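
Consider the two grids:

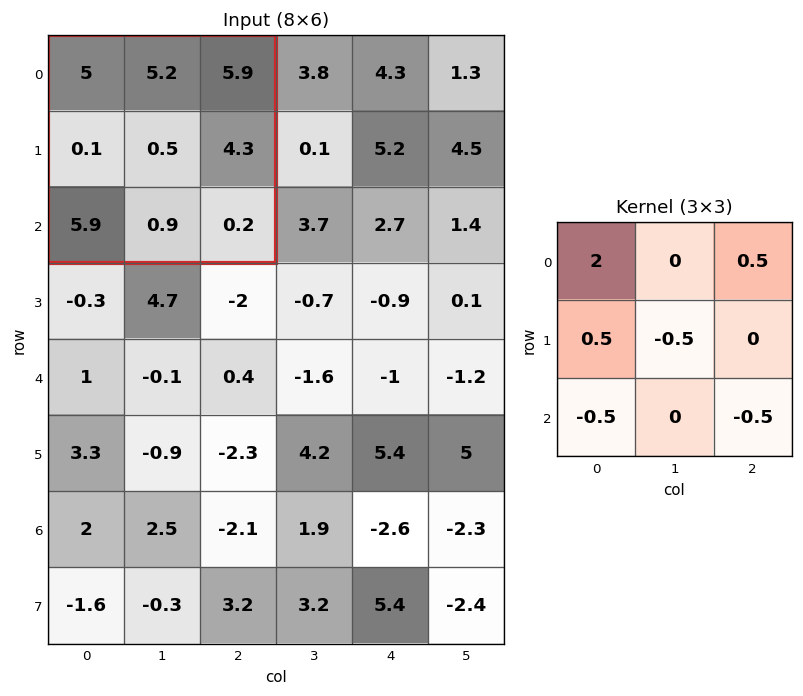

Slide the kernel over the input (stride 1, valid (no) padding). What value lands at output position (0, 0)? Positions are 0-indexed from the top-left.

9.7

The receptive field on the input at this output position is [5 5.2 5.9 / 0.1 0.5 4.3 / 5.9 0.9 0.2]. Elementwise product with the kernel and sum: 5·2 + 5.9·0.5 + 0.1·0.5 + 0.5·-0.5 + 5.9·-0.5 + 0.2·-0.5.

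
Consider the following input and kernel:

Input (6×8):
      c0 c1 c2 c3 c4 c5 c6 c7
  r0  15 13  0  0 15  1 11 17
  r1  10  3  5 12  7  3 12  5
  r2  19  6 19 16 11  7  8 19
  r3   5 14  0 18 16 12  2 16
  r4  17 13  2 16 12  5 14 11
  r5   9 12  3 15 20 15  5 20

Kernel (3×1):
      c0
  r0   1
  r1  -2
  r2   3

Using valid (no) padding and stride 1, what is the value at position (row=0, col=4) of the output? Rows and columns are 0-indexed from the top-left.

34

The receptive field on the input at this output position is [15 / 7 / 11]. Elementwise product with the kernel and sum: 15·1 + 7·-2 + 11·3.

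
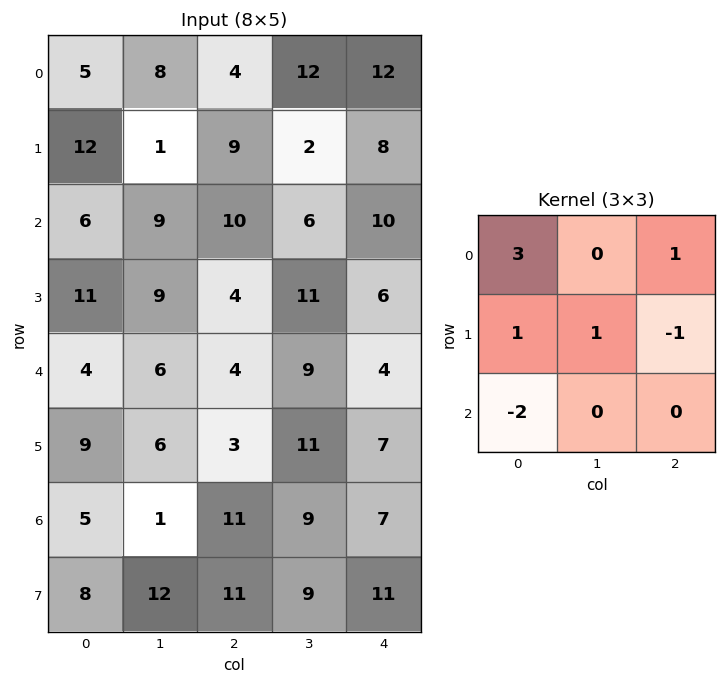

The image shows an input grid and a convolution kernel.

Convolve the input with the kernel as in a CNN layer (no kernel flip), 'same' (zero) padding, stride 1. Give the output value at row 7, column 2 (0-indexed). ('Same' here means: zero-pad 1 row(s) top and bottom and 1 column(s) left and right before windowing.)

26

The receptive field on the zero-padded input at this output position is [1 11 9 / 12 11 9 / 0 0 0]. Elementwise product with the kernel and sum: 1·3 + 9·1 + 12·1 + 11·1 + 9·-1 + 0·-2.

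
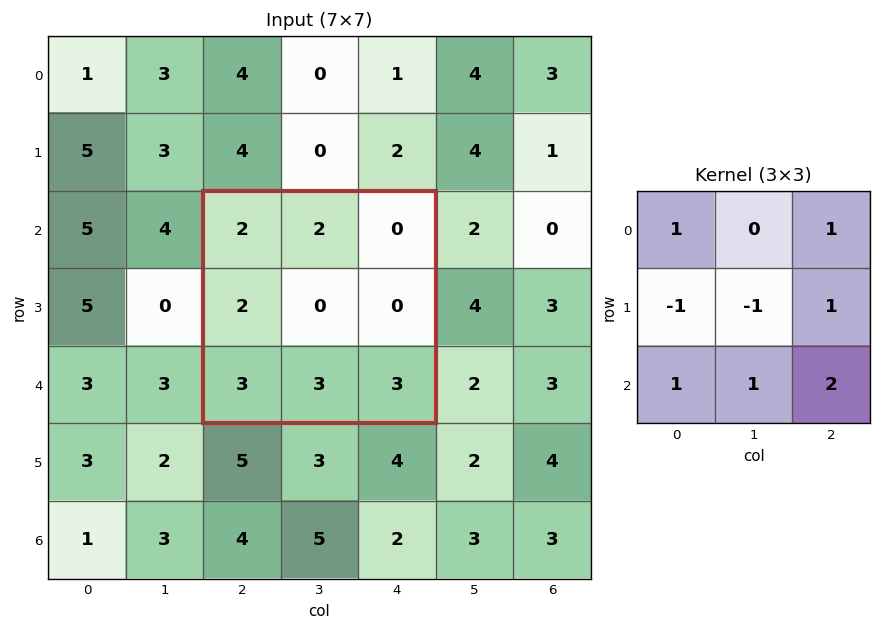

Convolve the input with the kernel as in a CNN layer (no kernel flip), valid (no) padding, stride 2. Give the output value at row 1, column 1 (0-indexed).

The receptive field on the input at this output position is [2 2 0 / 2 0 0 / 3 3 3]. Elementwise product with the kernel and sum: 2·1 + 0·1 + 2·-1 + 0·-1 + 0·1 + 3·1 + 3·1 + 3·2.

12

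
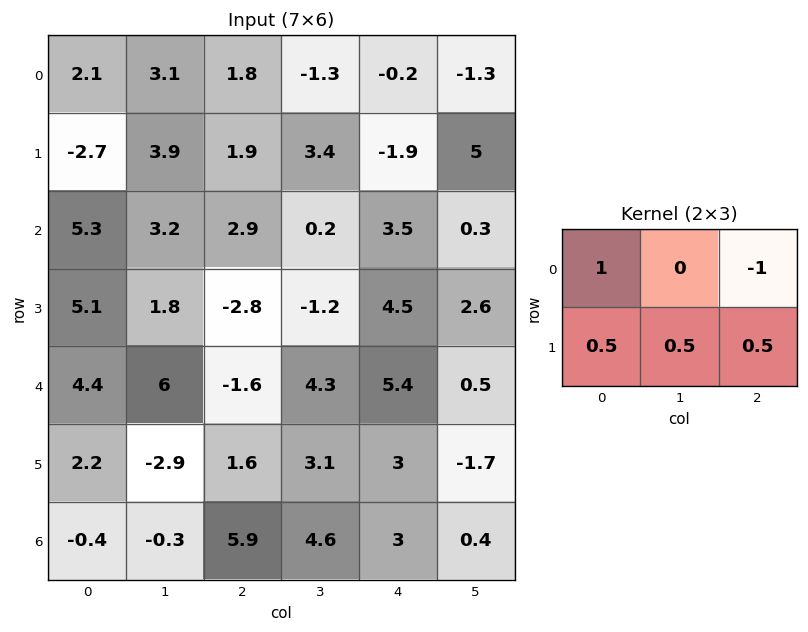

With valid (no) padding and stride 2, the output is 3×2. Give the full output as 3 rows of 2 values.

Output[0,0]: The receptive field on the input at this output position is [2.1 3.1 1.8 / -2.7 3.9 1.9]. Elementwise product with the kernel and sum: 2.1·1 + 1.8·-1 + -2.7·0.5 + 3.9·0.5 + 1.9·0.5.

1.85 3.7
4.45 -0.35
6.45 -3.15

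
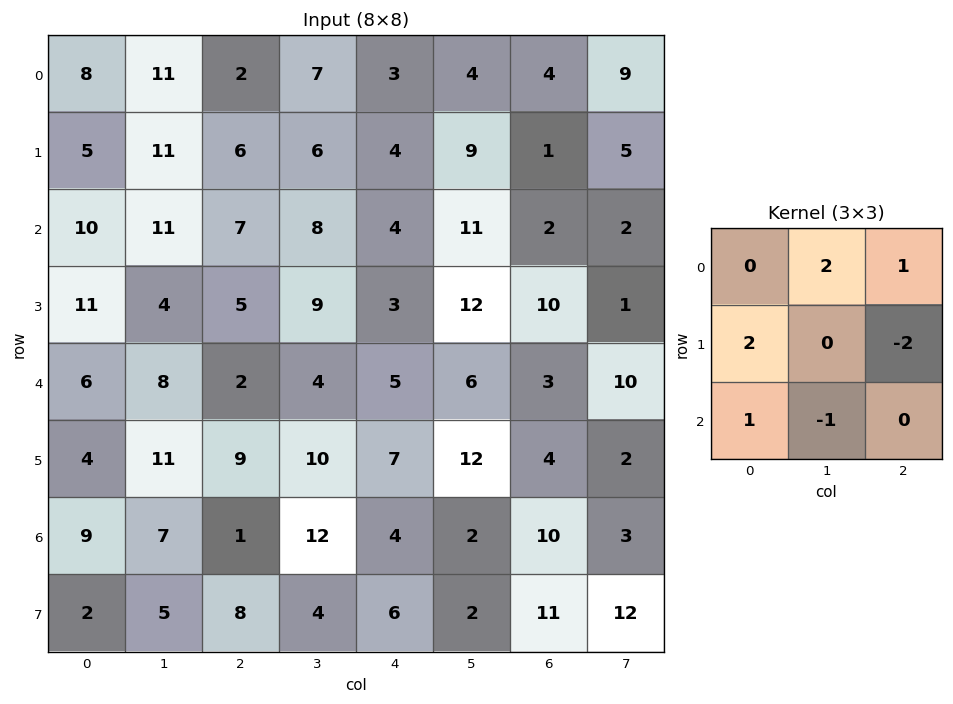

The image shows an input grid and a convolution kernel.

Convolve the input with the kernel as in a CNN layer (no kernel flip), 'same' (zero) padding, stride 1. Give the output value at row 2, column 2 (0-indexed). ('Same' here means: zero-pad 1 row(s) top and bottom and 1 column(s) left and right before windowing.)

The receptive field on the zero-padded input at this output position is [11 6 6 / 11 7 8 / 4 5 9]. Elementwise product with the kernel and sum: 6·2 + 6·1 + 11·2 + 8·-2 + 4·1 + 5·-1.

23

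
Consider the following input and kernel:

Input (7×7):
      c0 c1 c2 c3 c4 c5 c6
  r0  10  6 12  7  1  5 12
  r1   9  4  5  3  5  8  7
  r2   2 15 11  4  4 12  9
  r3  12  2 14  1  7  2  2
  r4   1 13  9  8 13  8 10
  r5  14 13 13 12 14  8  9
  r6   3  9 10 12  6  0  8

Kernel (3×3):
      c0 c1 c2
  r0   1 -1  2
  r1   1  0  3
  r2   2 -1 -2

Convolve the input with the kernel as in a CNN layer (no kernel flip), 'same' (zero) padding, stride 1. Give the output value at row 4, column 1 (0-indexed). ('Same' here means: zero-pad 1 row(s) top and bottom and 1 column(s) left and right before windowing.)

The receptive field on the zero-padded input at this output position is [12 2 14 / 1 13 9 / 14 13 13]. Elementwise product with the kernel and sum: 12·1 + 2·-1 + 14·2 + 1·1 + 9·3 + 14·2 + 13·-1 + 13·-2.

55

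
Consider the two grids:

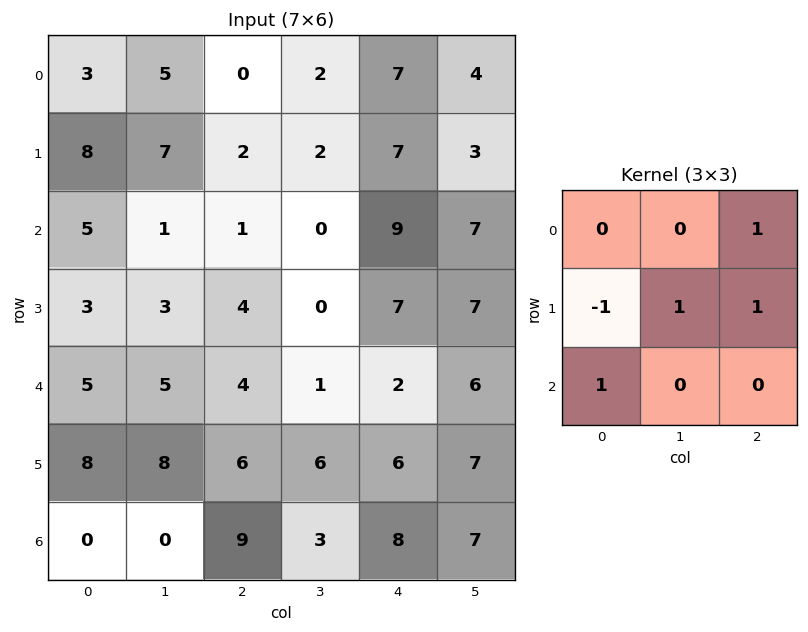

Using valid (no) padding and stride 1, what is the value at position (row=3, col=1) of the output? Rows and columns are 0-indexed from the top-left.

The receptive field on the input at this output position is [3 4 0 / 5 4 1 / 8 6 6]. Elementwise product with the kernel and sum: 0·1 + 5·-1 + 4·1 + 1·1 + 8·1.

8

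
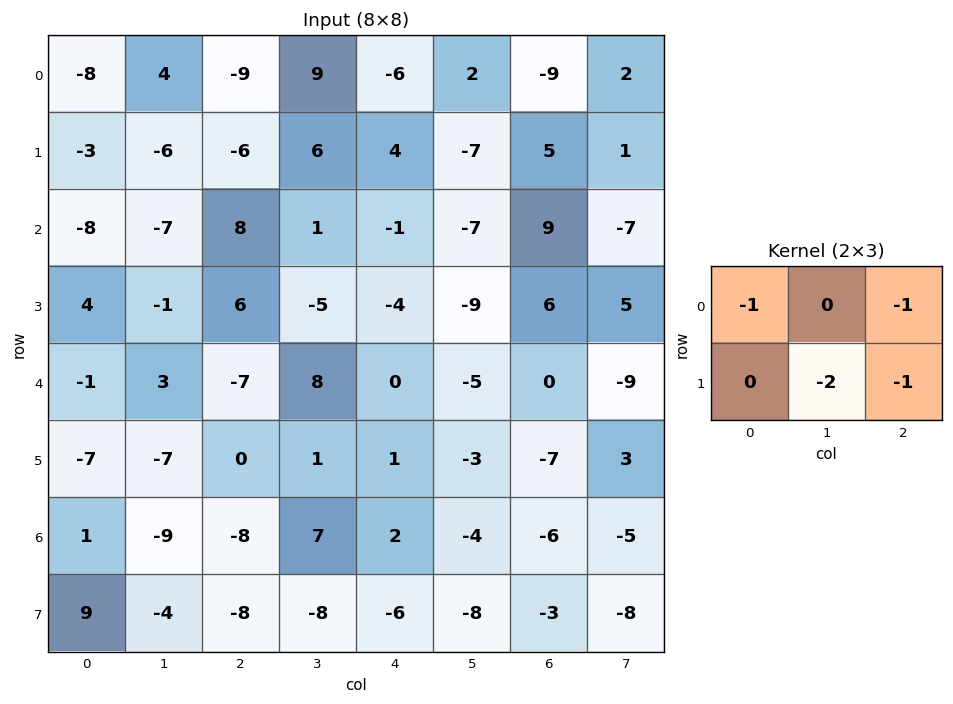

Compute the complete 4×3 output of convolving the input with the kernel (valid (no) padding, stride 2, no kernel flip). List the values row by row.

Output[0,0]: The receptive field on the input at this output position is [-8 4 -9 / -3 -6 -6]. Elementwise product with the kernel and sum: -8·-1 + -9·-1 + -6·-2 + -6·-1.
Output[0,1]: The receptive field on the input at this output position is [-9 9 -6 / -6 6 4]. Elementwise product with the kernel and sum: -9·-1 + -6·-1 + 6·-2 + 4·-1.

35 -1 24
-4 7 4
22 4 13
23 28 23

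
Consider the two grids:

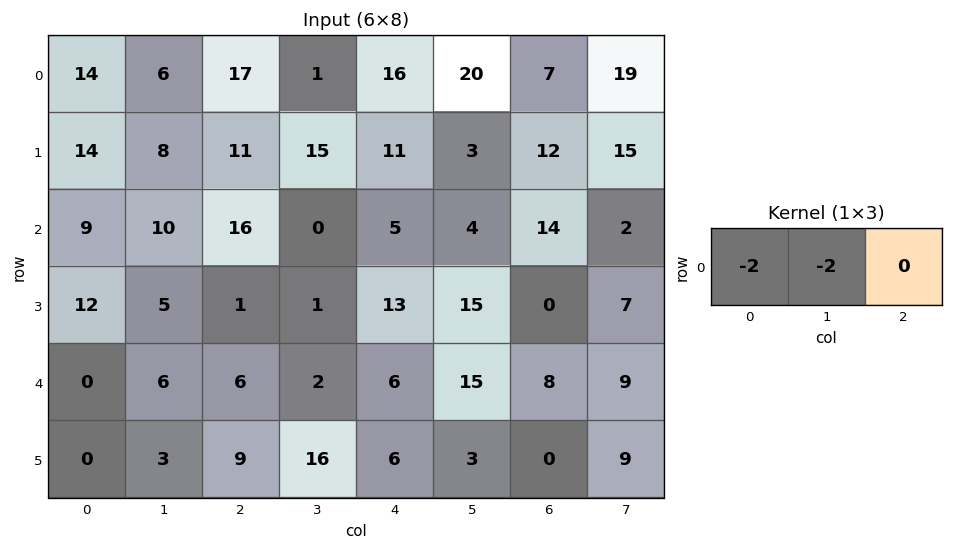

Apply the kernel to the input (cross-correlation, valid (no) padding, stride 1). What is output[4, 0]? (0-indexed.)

The receptive field on the input at this output position is [0 6 6]. Elementwise product with the kernel and sum: 0·-2 + 6·-2.

-12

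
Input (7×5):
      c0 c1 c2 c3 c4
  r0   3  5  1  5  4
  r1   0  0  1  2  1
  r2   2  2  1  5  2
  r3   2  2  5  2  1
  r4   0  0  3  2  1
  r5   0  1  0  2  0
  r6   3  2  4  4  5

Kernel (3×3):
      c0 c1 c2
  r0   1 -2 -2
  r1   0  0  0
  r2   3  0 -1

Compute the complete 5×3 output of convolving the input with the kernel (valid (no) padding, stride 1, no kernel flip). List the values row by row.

Output[0,0]: The receptive field on the input at this output position is [3 5 1 / 0 0 1 / 2 2 1]. Elementwise product with the kernel and sum: 3·1 + 5·-2 + 1·-2 + 2·3 + 1·-1.
Output[0,1]: The receptive field on the input at this output position is [5 1 5 / 0 1 2 / 2 1 5]. Elementwise product with the kernel and sum: 5·1 + 1·-2 + 5·-2 + 2·3 + 5·-1.

-4 -6 -16
-1 -2 9
-7 -12 -5
-12 -11 -1
-1 -8 4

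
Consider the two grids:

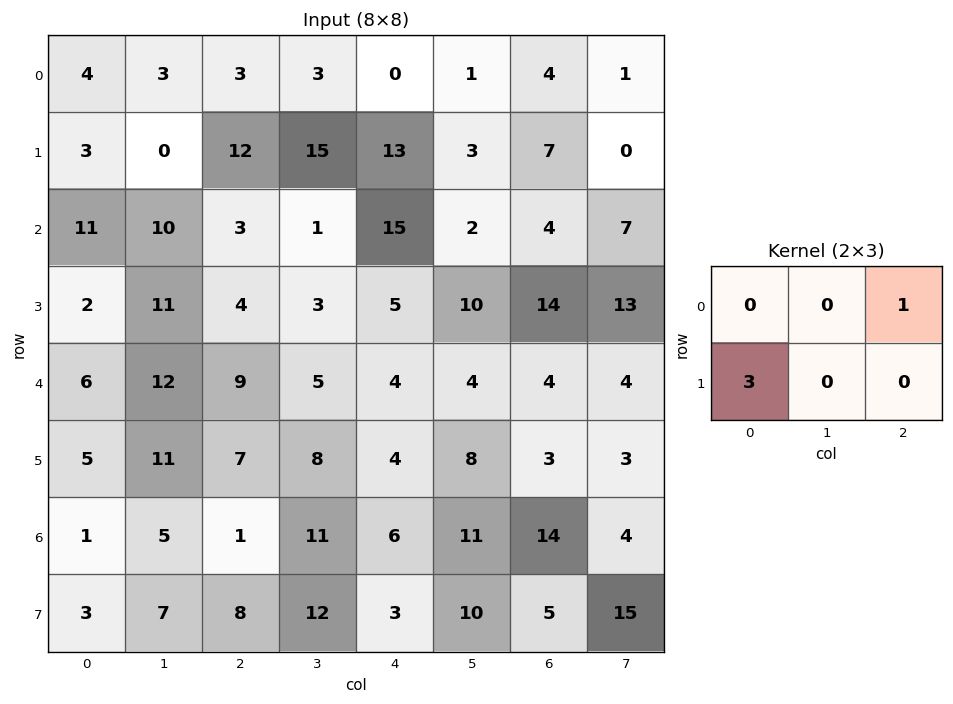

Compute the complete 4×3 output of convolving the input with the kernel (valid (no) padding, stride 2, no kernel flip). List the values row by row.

Output[0,0]: The receptive field on the input at this output position is [4 3 3 / 3 0 12]. Elementwise product with the kernel and sum: 3·1 + 3·3.
Output[0,1]: The receptive field on the input at this output position is [3 3 0 / 12 15 13]. Elementwise product with the kernel and sum: 0·1 + 12·3.

12 36 43
9 27 19
24 25 16
10 30 23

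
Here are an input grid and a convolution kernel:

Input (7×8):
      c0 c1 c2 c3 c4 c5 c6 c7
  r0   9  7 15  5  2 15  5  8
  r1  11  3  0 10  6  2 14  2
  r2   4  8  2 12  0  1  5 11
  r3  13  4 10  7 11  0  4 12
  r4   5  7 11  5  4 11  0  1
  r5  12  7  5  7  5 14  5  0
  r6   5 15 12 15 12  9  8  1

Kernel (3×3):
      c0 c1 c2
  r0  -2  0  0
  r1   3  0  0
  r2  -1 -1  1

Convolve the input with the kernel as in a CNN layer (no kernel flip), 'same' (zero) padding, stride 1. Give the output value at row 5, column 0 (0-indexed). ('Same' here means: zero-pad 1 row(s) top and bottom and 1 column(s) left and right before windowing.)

The receptive field on the zero-padded input at this output position is [0 5 7 / 0 12 7 / 0 5 15]. Elementwise product with the kernel and sum: 0·-2 + 0·3 + 0·-1 + 5·-1 + 15·1.

10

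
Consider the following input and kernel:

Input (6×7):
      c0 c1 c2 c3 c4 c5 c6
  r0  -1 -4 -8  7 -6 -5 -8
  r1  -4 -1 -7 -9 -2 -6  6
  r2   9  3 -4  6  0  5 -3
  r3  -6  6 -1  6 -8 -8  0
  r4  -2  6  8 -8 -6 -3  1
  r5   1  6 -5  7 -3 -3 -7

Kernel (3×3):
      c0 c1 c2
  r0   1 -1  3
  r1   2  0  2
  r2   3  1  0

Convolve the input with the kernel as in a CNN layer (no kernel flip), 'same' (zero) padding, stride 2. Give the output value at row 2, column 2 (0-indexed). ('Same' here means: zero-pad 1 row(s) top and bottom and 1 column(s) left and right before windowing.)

The receptive field on the zero-padded input at this output position is [6 -8 -8 / -8 -6 -3 / 7 -3 -3]. Elementwise product with the kernel and sum: 6·1 + -8·-1 + -8·3 + -8·2 + -3·2 + 7·3 + -3·1.

-14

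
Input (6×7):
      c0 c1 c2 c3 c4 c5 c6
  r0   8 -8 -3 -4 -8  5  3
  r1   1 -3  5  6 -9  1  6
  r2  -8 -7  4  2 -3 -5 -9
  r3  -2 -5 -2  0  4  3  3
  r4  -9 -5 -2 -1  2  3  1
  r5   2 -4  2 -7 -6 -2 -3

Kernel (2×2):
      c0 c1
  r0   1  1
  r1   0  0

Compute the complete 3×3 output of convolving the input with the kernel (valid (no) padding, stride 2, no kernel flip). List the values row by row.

Output[0,0]: The receptive field on the input at this output position is [8 -8 / 1 -3]. Elementwise product with the kernel and sum: 8·1 + -8·1.
Output[0,1]: The receptive field on the input at this output position is [-3 -4 / 5 6]. Elementwise product with the kernel and sum: -3·1 + -4·1.

0 -7 -3
-15 6 -8
-14 -3 5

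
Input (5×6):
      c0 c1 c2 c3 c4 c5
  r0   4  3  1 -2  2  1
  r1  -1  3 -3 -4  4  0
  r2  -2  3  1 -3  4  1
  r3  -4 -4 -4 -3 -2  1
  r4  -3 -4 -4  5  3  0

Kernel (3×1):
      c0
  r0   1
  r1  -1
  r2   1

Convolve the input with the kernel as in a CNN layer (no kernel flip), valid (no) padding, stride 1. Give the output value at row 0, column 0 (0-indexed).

The receptive field on the input at this output position is [4 / -1 / -2]. Elementwise product with the kernel and sum: 4·1 + -1·-1 + -2·1.

3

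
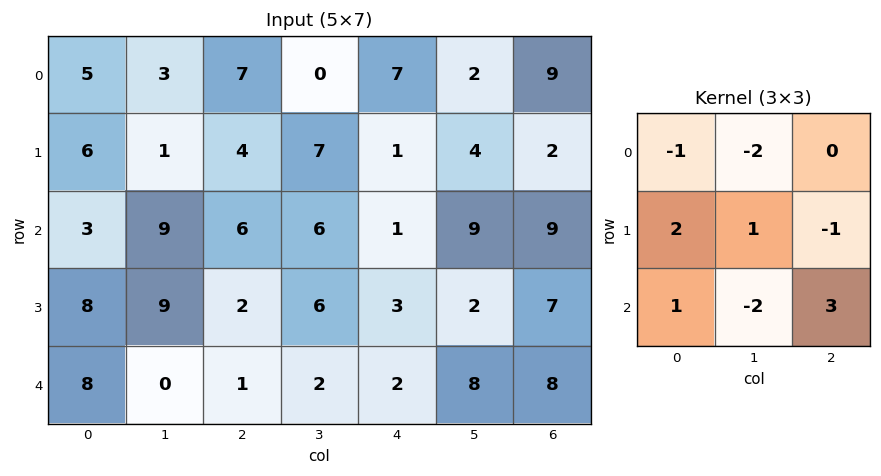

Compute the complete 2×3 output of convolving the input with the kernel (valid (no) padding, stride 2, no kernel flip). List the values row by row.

Output[0,0]: The receptive field on the input at this output position is [5 3 7 / 6 1 4 / 3 9 6]. Elementwise product with the kernel and sum: 5·-1 + 3·-2 + 6·2 + 1·1 + 4·-1 + 3·1 + 9·-2 + 6·3.
Output[0,1]: The receptive field on the input at this output position is [7 0 7 / 4 7 1 / 6 6 1]. Elementwise product with the kernel and sum: 7·-1 + 0·-2 + 4·2 + 7·1 + 1·-1 + 6·1 + 6·-2 + 1·3.

1 4 3
13 -8 -8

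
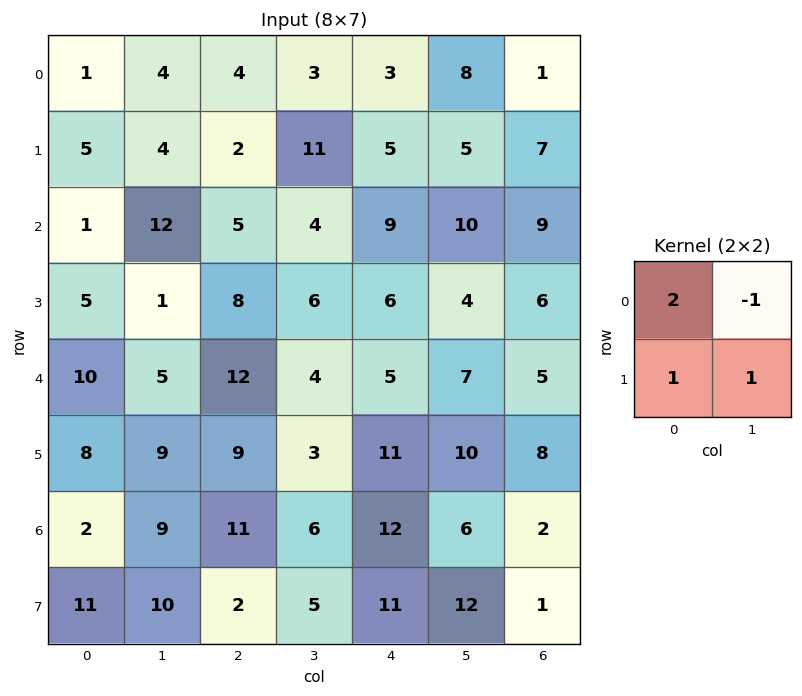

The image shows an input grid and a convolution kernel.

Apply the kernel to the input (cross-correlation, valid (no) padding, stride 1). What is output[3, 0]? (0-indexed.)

The receptive field on the input at this output position is [5 1 / 10 5]. Elementwise product with the kernel and sum: 5·2 + 1·-1 + 10·1 + 5·1.

24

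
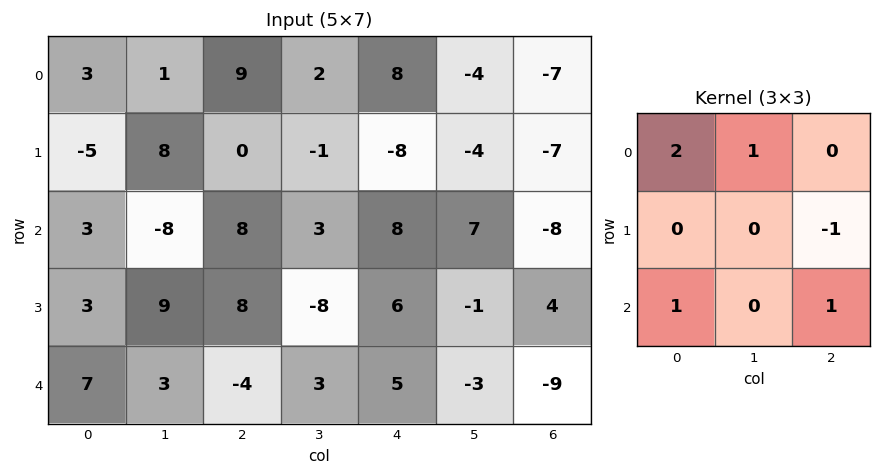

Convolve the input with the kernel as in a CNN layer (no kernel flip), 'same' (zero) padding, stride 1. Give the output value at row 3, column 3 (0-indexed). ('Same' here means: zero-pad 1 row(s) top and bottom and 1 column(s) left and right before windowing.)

14

The receptive field on the zero-padded input at this output position is [8 3 8 / 8 -8 6 / -4 3 5]. Elementwise product with the kernel and sum: 8·2 + 3·1 + 6·-1 + -4·1 + 5·1.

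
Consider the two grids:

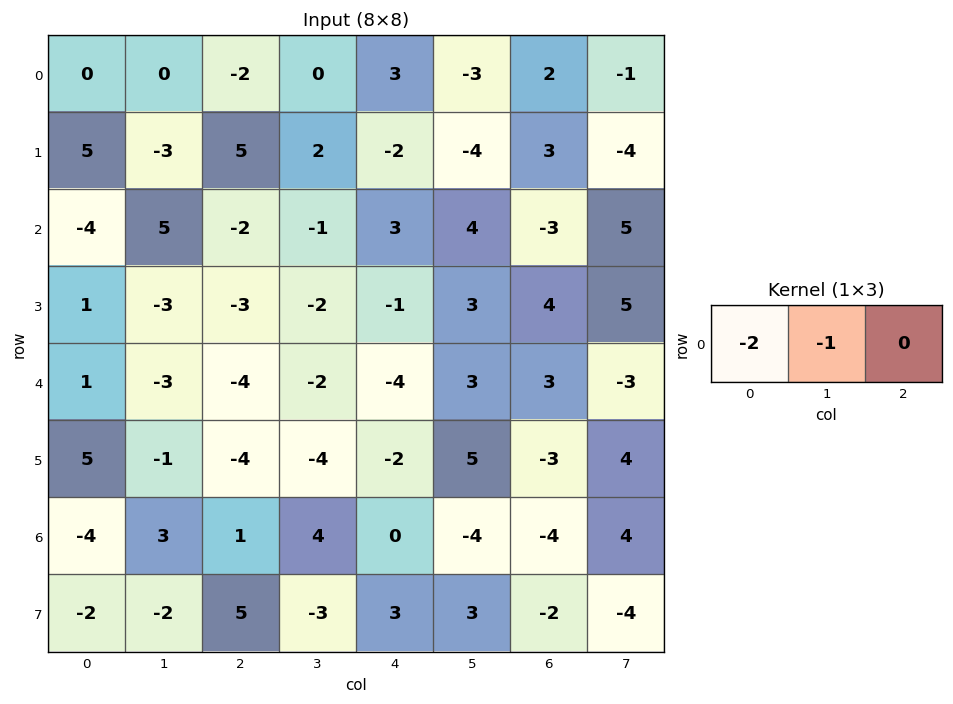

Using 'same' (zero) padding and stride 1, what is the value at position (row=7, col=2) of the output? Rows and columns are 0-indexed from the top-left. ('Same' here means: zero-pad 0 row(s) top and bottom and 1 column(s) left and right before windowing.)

-1

The receptive field on the zero-padded input at this output position is [-2 5 -3]. Elementwise product with the kernel and sum: -2·-2 + 5·-1.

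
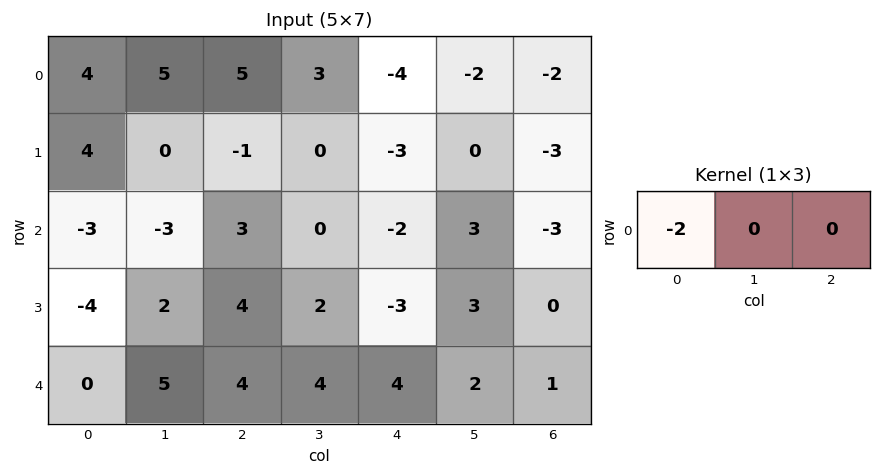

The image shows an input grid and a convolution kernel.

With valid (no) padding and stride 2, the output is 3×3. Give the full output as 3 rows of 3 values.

-8 -10 8
6 -6 4
0 -8 -8

Output[0,0]: The receptive field on the input at this output position is [4 5 5]. Elementwise product with the kernel and sum: 4·-2.
Output[0,1]: The receptive field on the input at this output position is [5 3 -4]. Elementwise product with the kernel and sum: 5·-2.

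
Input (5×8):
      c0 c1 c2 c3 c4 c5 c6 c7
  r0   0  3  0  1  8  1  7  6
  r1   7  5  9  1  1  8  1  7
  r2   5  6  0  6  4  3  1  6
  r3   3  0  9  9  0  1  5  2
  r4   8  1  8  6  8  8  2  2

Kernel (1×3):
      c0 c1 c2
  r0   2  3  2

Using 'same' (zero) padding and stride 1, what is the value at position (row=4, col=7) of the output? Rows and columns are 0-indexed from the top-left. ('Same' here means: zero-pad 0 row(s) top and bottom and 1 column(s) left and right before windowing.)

10

The receptive field on the zero-padded input at this output position is [2 2 0]. Elementwise product with the kernel and sum: 2·2 + 2·3 + 0·2.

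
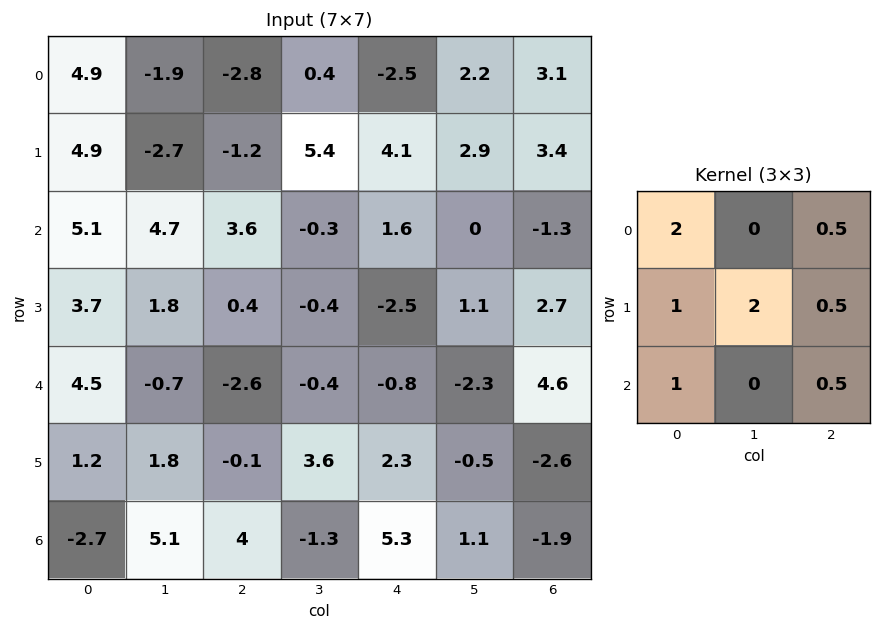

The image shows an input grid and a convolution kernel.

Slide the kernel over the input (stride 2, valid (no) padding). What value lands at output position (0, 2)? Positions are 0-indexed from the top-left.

9.1

The receptive field on the input at this output position is [-2.5 2.2 3.1 / 4.1 2.9 3.4 / 1.6 0 -1.3]. Elementwise product with the kernel and sum: -2.5·2 + 3.1·0.5 + 4.1·1 + 2.9·2 + 3.4·0.5 + 1.6·1 + -1.3·0.5.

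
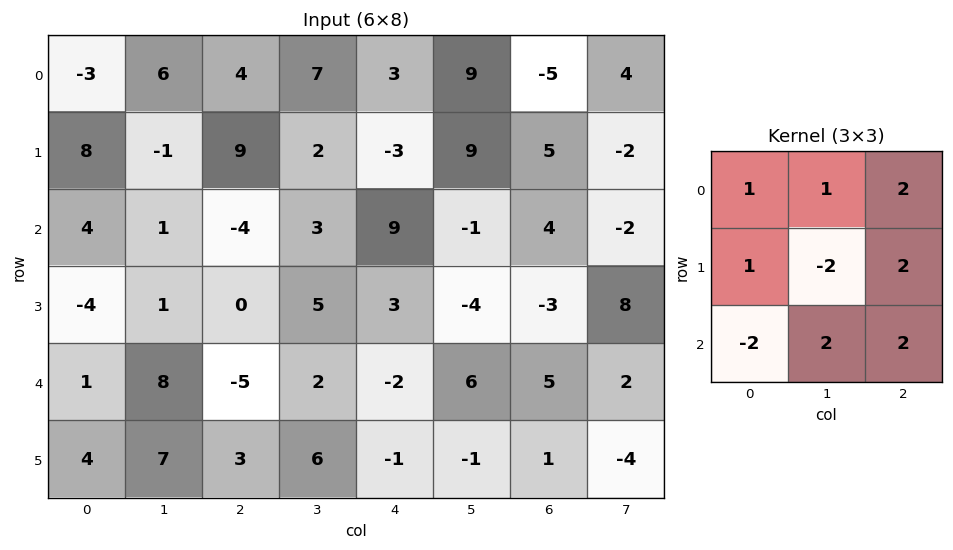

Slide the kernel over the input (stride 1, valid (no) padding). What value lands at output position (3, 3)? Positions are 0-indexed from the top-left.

The receptive field on the input at this output position is [5 3 -4 / 2 -2 6 / 6 -1 -1]. Elementwise product with the kernel and sum: 5·1 + 3·1 + -4·2 + 2·1 + -2·-2 + 6·2 + 6·-2 + -1·2 + -1·2.

2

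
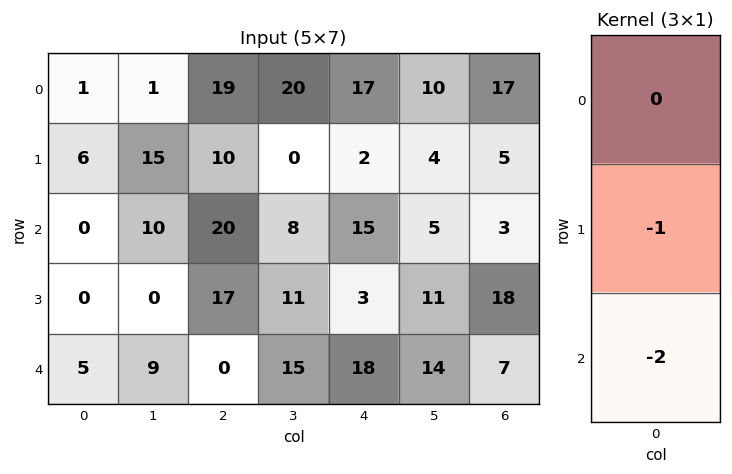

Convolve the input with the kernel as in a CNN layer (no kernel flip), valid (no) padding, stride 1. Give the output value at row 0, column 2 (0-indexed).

-50

The receptive field on the input at this output position is [19 / 10 / 20]. Elementwise product with the kernel and sum: 10·-1 + 20·-2.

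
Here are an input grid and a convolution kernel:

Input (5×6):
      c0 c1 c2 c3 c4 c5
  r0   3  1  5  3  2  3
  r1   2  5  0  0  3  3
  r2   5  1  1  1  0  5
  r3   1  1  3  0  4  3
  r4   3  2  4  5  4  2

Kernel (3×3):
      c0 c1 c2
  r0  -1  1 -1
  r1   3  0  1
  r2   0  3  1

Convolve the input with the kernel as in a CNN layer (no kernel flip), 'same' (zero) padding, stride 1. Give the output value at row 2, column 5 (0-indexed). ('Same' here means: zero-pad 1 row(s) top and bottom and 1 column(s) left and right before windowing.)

The receptive field on the zero-padded input at this output position is [3 3 0 / 0 5 0 / 4 3 0]. Elementwise product with the kernel and sum: 3·-1 + 3·1 + 0·-1 + 0·3 + 0·1 + 3·3 + 0·1.

9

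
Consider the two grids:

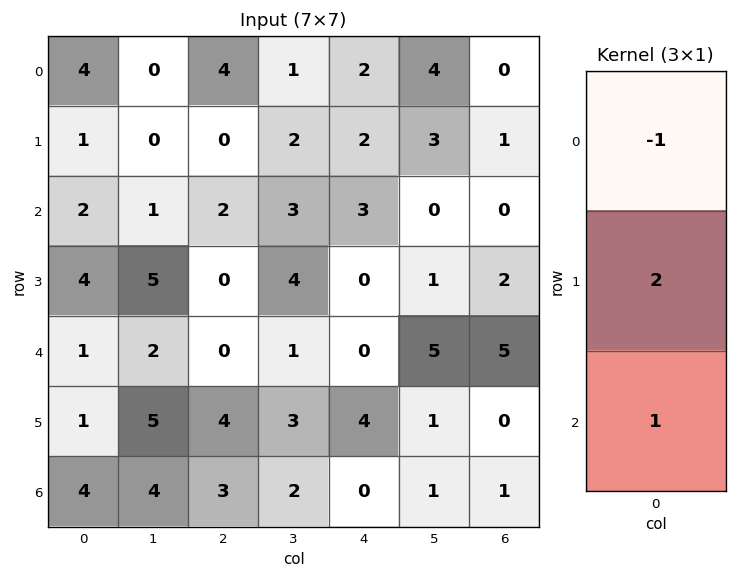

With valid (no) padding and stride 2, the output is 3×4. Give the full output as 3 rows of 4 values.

Output[0,0]: The receptive field on the input at this output position is [4 / 1 / 2]. Elementwise product with the kernel and sum: 4·-1 + 1·2 + 2·1.
Output[0,1]: The receptive field on the input at this output position is [4 / 0 / 2]. Elementwise product with the kernel and sum: 4·-1 + 0·2 + 2·1.

0 -2 5 2
7 -2 -3 9
5 11 8 -4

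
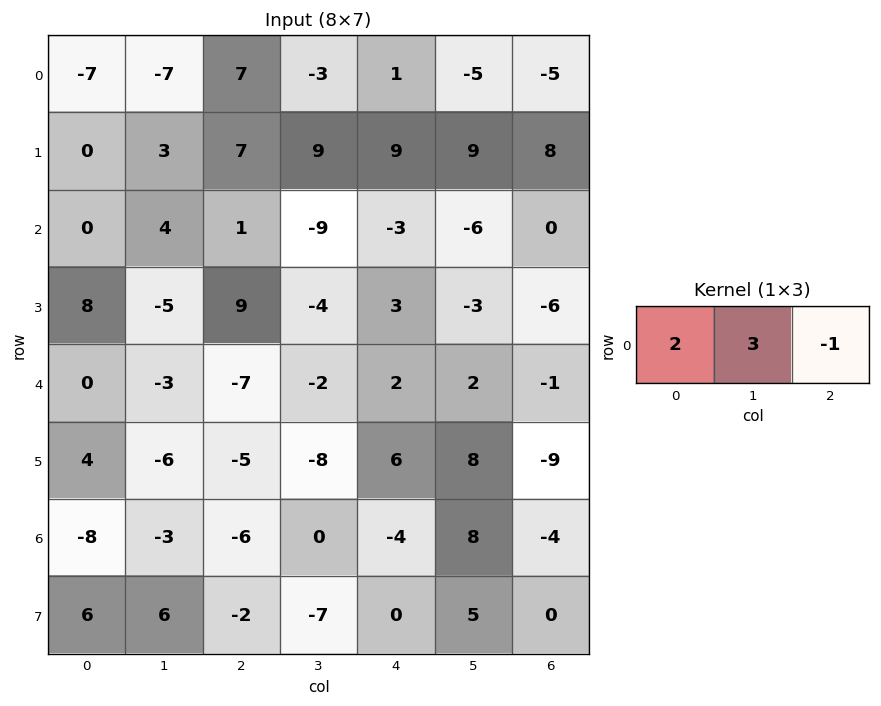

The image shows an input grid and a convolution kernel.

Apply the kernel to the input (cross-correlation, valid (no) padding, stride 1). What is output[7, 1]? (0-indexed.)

13

The receptive field on the input at this output position is [6 -2 -7]. Elementwise product with the kernel and sum: 6·2 + -2·3 + -7·-1.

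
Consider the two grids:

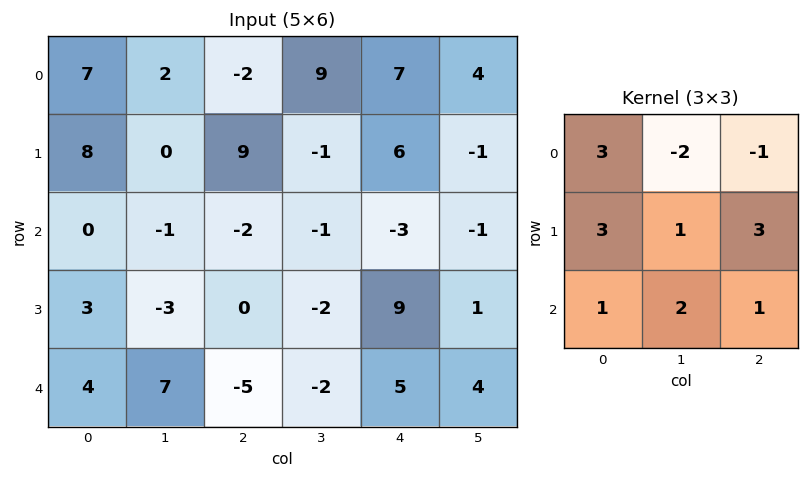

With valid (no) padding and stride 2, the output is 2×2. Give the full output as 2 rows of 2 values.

Output[0,0]: The receptive field on the input at this output position is [7 2 -2 / 8 0 9 / 0 -1 -2]. Elementwise product with the kernel and sum: 7·3 + 2·-2 + -2·-1 + 8·3 + 0·1 + 9·3 + 0·1 + -1·2 + -2·1.

66 6
23 20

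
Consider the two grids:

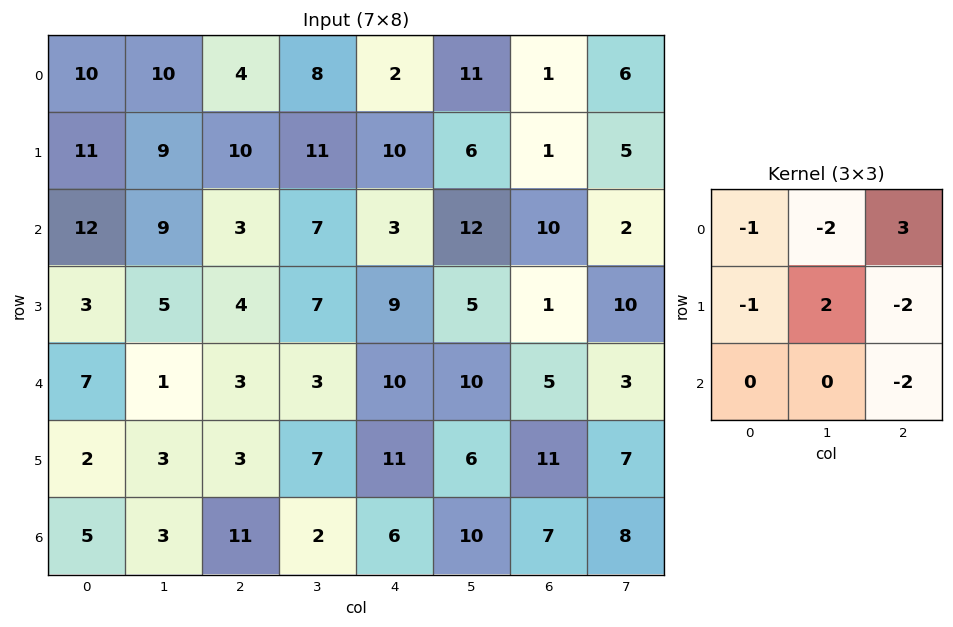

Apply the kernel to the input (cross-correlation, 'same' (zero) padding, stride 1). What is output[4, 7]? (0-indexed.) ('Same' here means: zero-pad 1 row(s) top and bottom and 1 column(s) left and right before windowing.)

The receptive field on the zero-padded input at this output position is [1 10 0 / 5 3 0 / 11 7 0]. Elementwise product with the kernel and sum: 1·-1 + 10·-2 + 0·3 + 5·-1 + 3·2 + 0·-2 + 0·-2.

-20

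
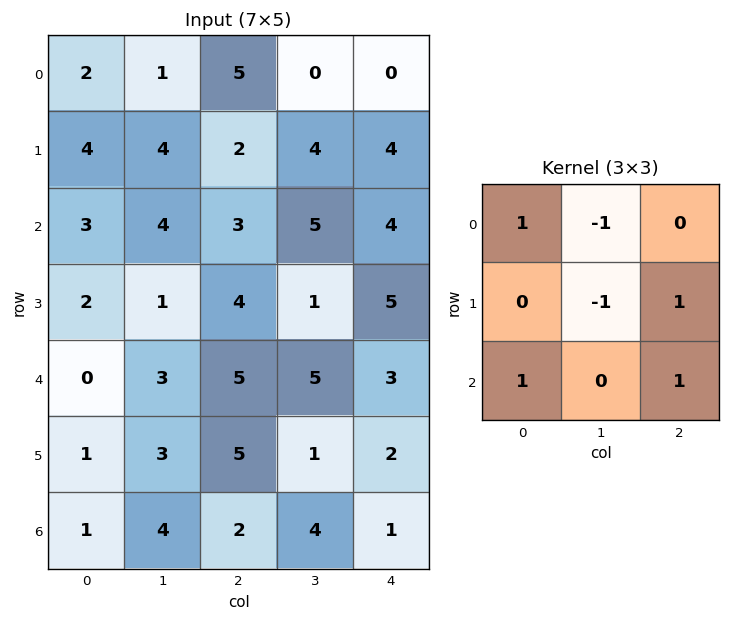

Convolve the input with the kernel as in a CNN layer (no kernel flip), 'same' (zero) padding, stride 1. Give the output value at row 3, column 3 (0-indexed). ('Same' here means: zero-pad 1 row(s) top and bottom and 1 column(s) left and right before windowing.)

The receptive field on the zero-padded input at this output position is [3 5 4 / 4 1 5 / 5 5 3]. Elementwise product with the kernel and sum: 3·1 + 5·-1 + 1·-1 + 5·1 + 5·1 + 3·1.

10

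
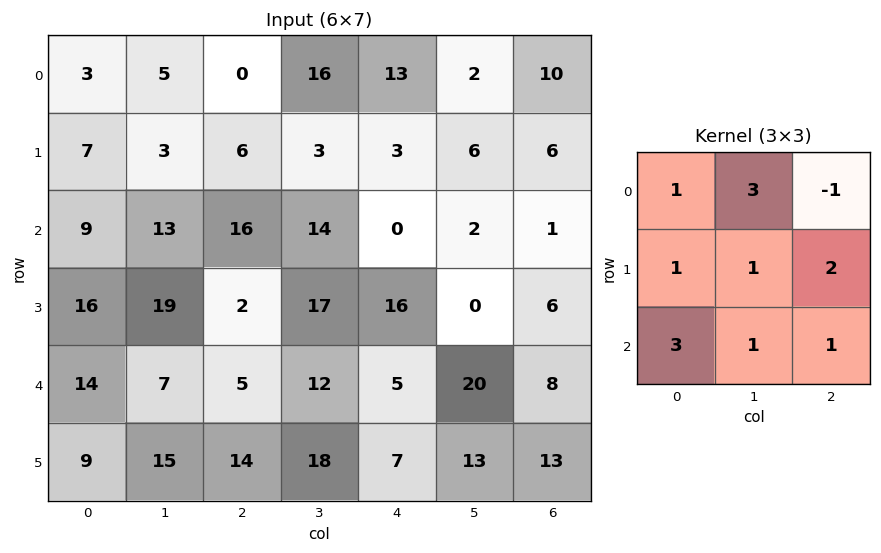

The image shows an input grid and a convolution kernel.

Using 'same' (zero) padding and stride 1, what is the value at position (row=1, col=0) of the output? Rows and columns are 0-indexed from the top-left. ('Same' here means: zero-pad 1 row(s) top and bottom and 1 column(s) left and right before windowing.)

39

The receptive field on the zero-padded input at this output position is [0 3 5 / 0 7 3 / 0 9 13]. Elementwise product with the kernel and sum: 0·1 + 3·3 + 5·-1 + 0·1 + 7·1 + 3·2 + 0·3 + 9·1 + 13·1.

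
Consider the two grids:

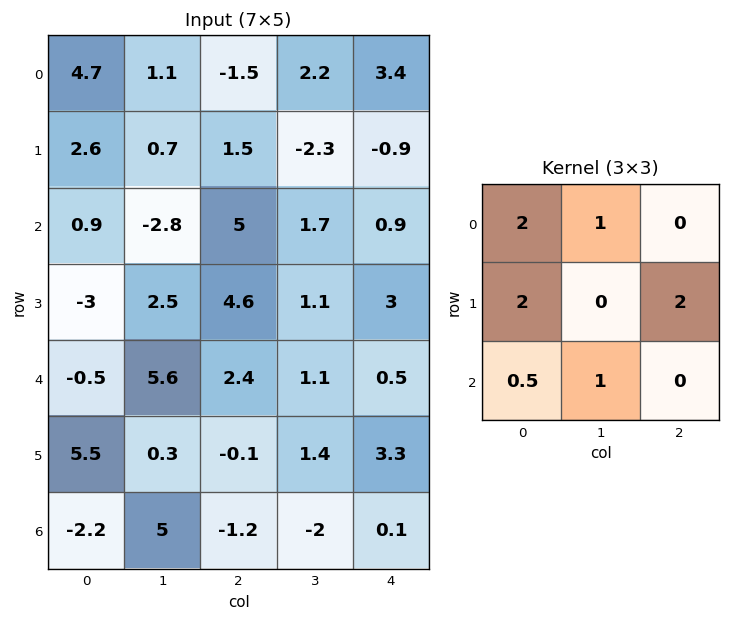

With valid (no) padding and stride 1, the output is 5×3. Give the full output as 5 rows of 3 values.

Output[0,0]: The receptive field on the input at this output position is [4.7 1.1 -1.5 / 2.6 0.7 1.5 / 0.9 -2.8 5]. Elementwise product with the kernel and sum: 4.7·2 + 1.1·1 + 2.6·2 + 1.5·2 + 0.9·0.5 + -2.8·1.
Output[0,1]: The receptive field on the input at this output position is [1.1 -1.5 2.2 / 0.7 1.5 -2.3 / -2.8 5 1.7]. Elementwise product with the kernel and sum: 1.1·2 + -1.5·1 + 0.7·2 + -2.3·2 + -2.8·0.5 + 5·1.

16.35 1.1 4.6
18.7 6.55 15.9
7.55 11.8 29.2
3.35 23.05 17.45
19.3 18.3 9.7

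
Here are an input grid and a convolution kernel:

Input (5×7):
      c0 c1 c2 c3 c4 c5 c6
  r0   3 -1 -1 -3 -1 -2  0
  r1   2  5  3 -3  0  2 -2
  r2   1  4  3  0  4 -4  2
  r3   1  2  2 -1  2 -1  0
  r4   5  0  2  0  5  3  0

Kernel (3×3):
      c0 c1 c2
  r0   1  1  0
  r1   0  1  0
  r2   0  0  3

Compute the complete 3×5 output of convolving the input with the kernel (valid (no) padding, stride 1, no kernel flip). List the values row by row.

16 1 5 -16 5
17 8 6 -2 -2
13 9 17 15 -1

Output[0,0]: The receptive field on the input at this output position is [3 -1 -1 / 2 5 3 / 1 4 3]. Elementwise product with the kernel and sum: 3·1 + -1·1 + 5·1 + 3·3.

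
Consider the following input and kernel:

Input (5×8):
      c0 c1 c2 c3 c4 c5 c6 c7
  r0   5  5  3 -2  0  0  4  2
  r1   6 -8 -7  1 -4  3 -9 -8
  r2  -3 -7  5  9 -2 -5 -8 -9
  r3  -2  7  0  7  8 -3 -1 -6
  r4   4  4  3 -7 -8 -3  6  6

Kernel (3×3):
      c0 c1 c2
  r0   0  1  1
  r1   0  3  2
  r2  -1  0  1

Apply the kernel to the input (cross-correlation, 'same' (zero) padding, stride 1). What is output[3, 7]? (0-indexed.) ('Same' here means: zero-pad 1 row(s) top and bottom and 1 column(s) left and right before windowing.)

The receptive field on the zero-padded input at this output position is [-8 -9 0 / -1 -6 0 / 6 6 0]. Elementwise product with the kernel and sum: -9·1 + 0·1 + -6·3 + 0·2 + 6·-1 + 0·1.

-33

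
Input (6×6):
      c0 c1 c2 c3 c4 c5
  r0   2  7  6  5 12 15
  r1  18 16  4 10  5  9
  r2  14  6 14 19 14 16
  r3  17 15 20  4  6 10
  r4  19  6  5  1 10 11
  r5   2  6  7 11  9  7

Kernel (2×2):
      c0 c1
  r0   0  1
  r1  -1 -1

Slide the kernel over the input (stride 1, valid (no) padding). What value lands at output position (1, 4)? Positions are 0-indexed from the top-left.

The receptive field on the input at this output position is [5 9 / 14 16]. Elementwise product with the kernel and sum: 9·1 + 14·-1 + 16·-1.

-21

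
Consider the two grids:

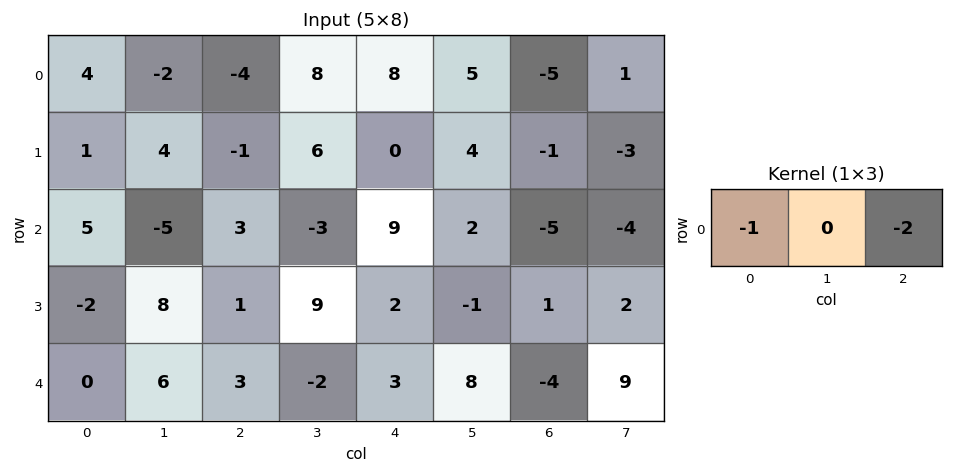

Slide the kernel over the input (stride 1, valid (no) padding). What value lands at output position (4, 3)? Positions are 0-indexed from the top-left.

The receptive field on the input at this output position is [-2 3 8]. Elementwise product with the kernel and sum: -2·-1 + 8·-2.

-14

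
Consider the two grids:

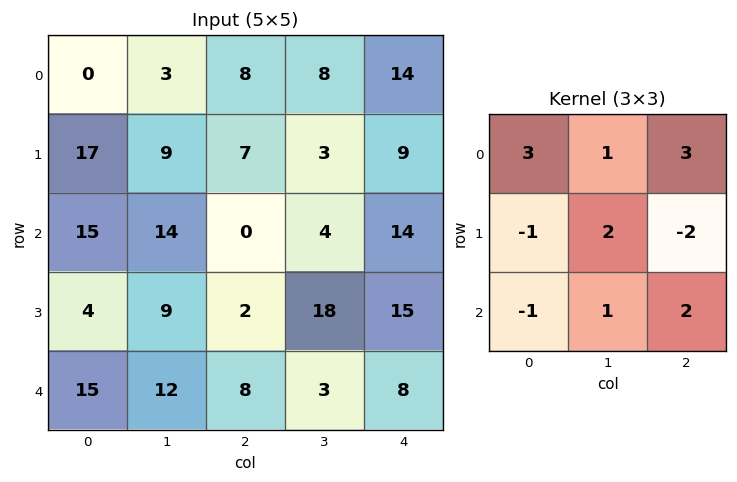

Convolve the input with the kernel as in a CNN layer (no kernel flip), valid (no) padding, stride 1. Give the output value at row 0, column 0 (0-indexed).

The receptive field on the input at this output position is [0 3 8 / 17 9 7 / 15 14 0]. Elementwise product with the kernel and sum: 0·3 + 3·1 + 8·3 + 17·-1 + 9·2 + 7·-2 + 15·-1 + 14·1 + 0·2.

13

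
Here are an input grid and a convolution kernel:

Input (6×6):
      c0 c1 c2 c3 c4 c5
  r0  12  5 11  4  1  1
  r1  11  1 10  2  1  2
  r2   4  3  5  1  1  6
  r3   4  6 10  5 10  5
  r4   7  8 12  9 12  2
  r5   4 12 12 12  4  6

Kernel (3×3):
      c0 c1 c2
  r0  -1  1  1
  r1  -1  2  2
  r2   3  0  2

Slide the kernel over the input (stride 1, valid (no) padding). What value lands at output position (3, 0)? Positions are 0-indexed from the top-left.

The receptive field on the input at this output position is [4 6 10 / 7 8 12 / 4 12 12]. Elementwise product with the kernel and sum: 4·-1 + 6·1 + 10·1 + 7·-1 + 8·2 + 12·2 + 4·3 + 12·2.

81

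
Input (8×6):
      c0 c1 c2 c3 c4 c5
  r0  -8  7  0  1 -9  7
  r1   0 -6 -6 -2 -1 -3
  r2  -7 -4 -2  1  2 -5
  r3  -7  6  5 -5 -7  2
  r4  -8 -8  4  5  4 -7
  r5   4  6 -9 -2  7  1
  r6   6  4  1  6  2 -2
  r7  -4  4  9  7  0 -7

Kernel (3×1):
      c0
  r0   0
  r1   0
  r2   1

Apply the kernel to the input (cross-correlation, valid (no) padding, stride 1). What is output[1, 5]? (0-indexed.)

The receptive field on the input at this output position is [-3 / -5 / 2]. Elementwise product with the kernel and sum: 2·1.

2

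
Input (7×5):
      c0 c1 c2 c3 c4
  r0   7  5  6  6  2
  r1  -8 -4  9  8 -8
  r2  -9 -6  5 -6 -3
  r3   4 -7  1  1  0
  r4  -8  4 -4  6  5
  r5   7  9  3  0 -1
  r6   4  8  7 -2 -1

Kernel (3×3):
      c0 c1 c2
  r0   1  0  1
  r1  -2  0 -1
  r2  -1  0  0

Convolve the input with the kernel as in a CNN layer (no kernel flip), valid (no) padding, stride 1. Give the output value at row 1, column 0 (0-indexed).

10

The receptive field on the input at this output position is [-8 -4 9 / -9 -6 5 / 4 -7 1]. Elementwise product with the kernel and sum: -8·1 + 9·1 + -9·-2 + 5·-1 + 4·-1.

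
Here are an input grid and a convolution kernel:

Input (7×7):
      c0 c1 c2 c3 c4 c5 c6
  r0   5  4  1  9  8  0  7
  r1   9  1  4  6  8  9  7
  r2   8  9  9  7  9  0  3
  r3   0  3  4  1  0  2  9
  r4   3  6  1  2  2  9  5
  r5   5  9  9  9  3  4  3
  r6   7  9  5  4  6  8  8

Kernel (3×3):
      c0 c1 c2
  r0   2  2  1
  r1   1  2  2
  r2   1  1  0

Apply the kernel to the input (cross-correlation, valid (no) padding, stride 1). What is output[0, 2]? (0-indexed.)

76

The receptive field on the input at this output position is [1 9 8 / 4 6 8 / 9 7 9]. Elementwise product with the kernel and sum: 1·2 + 9·2 + 8·1 + 4·1 + 6·2 + 8·2 + 9·1 + 7·1.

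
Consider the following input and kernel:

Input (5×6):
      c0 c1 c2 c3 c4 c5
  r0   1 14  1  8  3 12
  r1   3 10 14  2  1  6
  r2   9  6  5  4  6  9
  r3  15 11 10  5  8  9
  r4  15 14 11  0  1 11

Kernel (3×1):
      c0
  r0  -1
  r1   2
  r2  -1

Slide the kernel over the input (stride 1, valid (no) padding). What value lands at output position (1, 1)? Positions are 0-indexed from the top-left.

-9

The receptive field on the input at this output position is [10 / 6 / 11]. Elementwise product with the kernel and sum: 10·-1 + 6·2 + 11·-1.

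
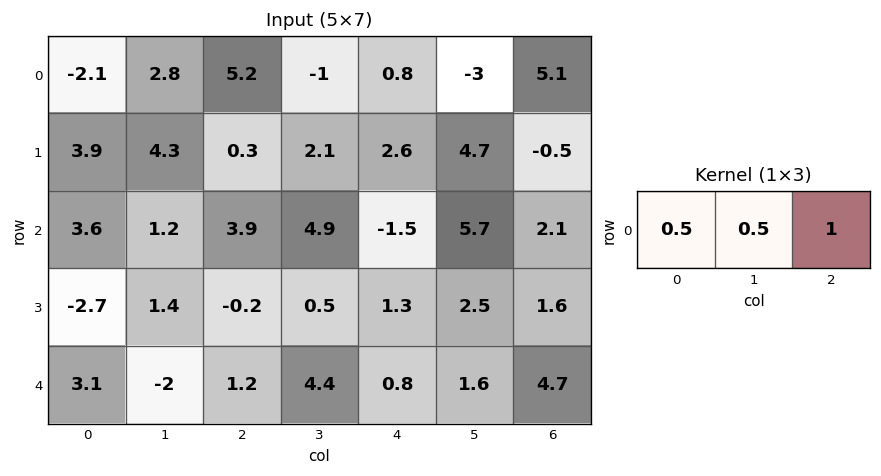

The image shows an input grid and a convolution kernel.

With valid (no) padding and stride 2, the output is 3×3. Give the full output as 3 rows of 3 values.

5.55 2.9 4
6.3 2.9 4.2
1.75 3.6 5.9

Output[0,0]: The receptive field on the input at this output position is [-2.1 2.8 5.2]. Elementwise product with the kernel and sum: -2.1·0.5 + 2.8·0.5 + 5.2·1.
Output[0,1]: The receptive field on the input at this output position is [5.2 -1 0.8]. Elementwise product with the kernel and sum: 5.2·0.5 + -1·0.5 + 0.8·1.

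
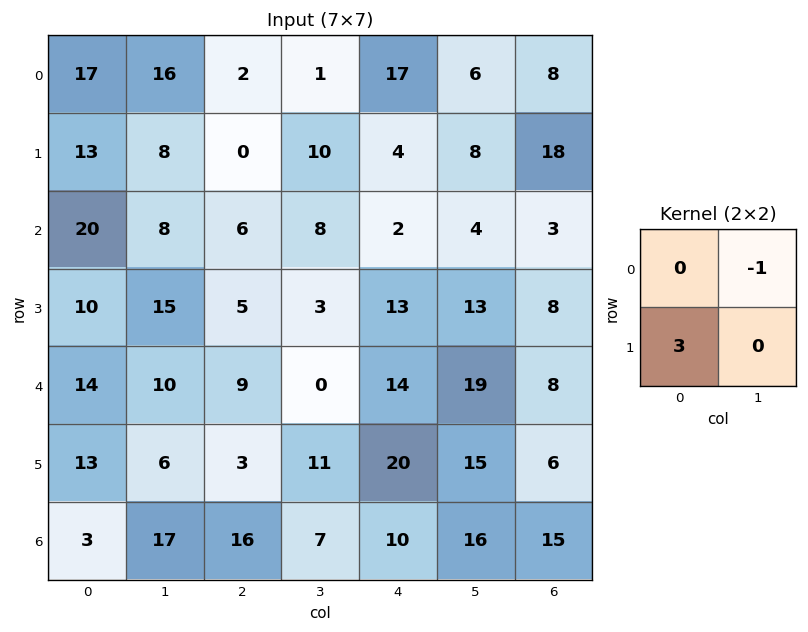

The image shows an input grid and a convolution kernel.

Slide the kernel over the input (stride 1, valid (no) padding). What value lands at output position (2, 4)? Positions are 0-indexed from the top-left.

The receptive field on the input at this output position is [2 4 / 13 13]. Elementwise product with the kernel and sum: 4·-1 + 13·3.

35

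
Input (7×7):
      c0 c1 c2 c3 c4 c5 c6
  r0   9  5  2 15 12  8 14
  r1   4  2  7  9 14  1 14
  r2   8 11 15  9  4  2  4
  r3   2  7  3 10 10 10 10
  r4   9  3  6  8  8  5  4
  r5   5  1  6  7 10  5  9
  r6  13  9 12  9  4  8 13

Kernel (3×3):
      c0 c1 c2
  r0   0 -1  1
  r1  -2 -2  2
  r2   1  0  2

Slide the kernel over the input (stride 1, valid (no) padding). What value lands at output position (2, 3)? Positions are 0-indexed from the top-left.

The receptive field on the input at this output position is [9 4 2 / 10 10 10 / 8 8 5]. Elementwise product with the kernel and sum: 4·-1 + 2·1 + 10·-2 + 10·-2 + 10·2 + 8·1 + 5·2.

-4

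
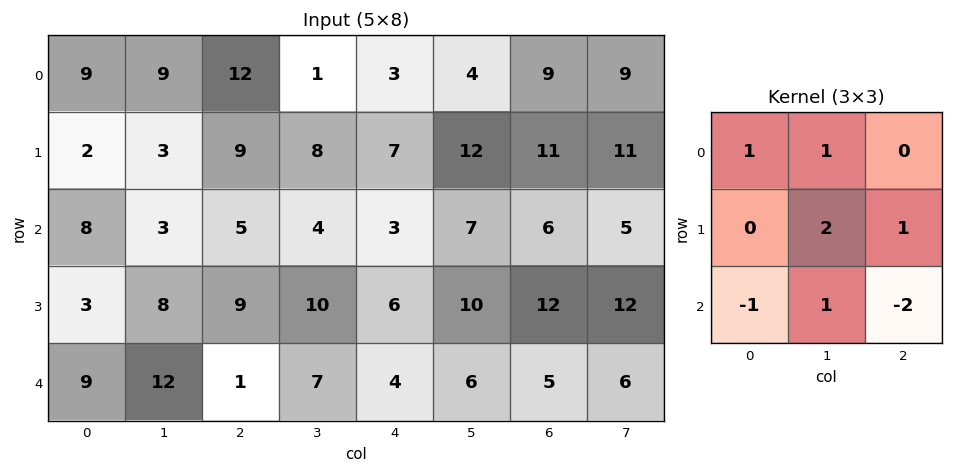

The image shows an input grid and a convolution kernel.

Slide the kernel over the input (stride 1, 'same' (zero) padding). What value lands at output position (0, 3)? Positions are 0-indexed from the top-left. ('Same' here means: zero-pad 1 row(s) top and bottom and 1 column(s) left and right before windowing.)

-10

The receptive field on the zero-padded input at this output position is [0 0 0 / 12 1 3 / 9 8 7]. Elementwise product with the kernel and sum: 0·1 + 0·1 + 1·2 + 3·1 + 9·-1 + 8·1 + 7·-2.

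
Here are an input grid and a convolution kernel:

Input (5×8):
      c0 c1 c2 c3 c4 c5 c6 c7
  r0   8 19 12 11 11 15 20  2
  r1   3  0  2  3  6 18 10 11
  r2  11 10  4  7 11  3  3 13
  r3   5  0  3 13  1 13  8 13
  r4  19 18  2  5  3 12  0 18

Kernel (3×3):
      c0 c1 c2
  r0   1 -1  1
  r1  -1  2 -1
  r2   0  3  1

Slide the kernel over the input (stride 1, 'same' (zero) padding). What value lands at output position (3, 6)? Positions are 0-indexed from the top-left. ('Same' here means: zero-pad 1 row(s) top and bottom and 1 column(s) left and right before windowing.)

The receptive field on the zero-padded input at this output position is [3 3 13 / 13 8 13 / 12 0 18]. Elementwise product with the kernel and sum: 3·1 + 3·-1 + 13·1 + 13·-1 + 8·2 + 13·-1 + 0·3 + 18·1.

21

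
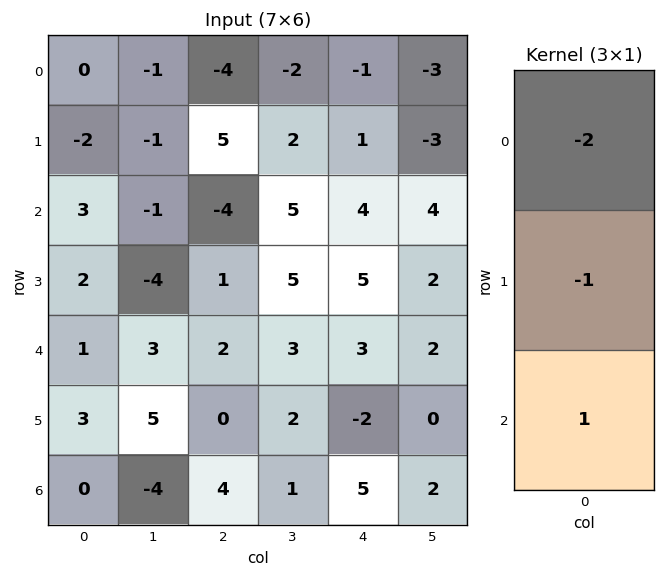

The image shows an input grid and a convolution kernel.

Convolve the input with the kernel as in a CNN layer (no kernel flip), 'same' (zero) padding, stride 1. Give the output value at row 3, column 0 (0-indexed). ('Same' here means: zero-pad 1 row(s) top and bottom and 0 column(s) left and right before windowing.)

-7

The receptive field on the zero-padded input at this output position is [3 / 2 / 1]. Elementwise product with the kernel and sum: 3·-2 + 2·-1 + 1·1.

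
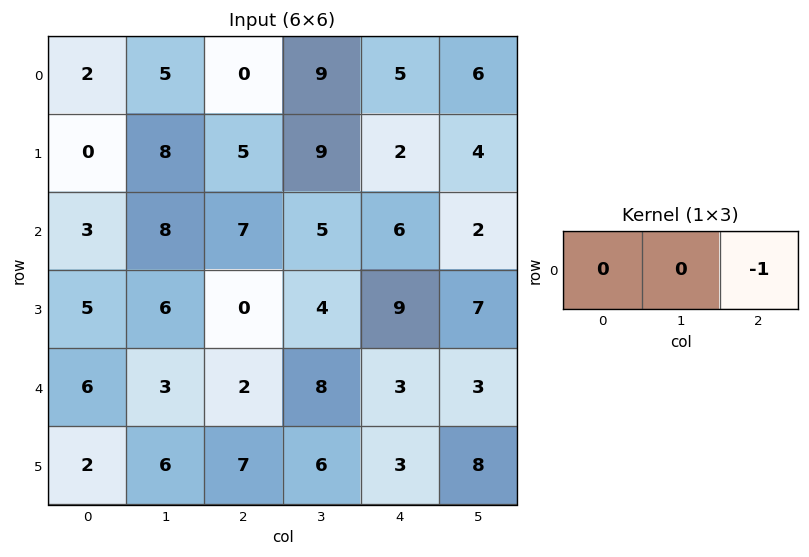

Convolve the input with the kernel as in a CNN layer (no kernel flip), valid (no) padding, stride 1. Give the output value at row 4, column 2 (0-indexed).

-3

The receptive field on the input at this output position is [2 8 3]. Elementwise product with the kernel and sum: 3·-1.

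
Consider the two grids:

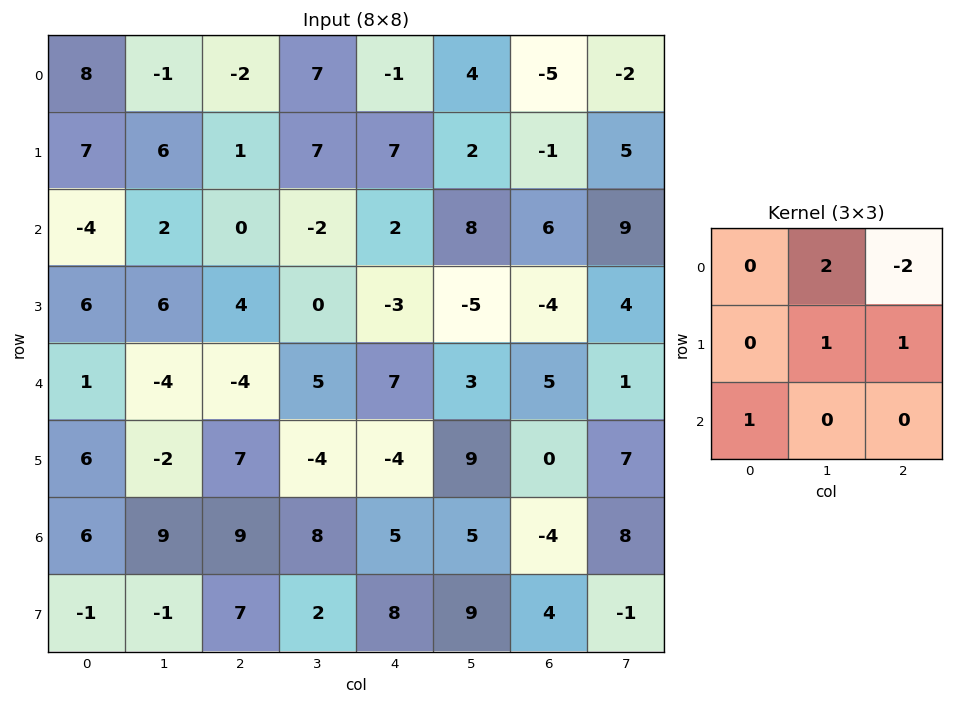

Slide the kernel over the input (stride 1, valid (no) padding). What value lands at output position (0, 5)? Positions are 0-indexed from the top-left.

6

The receptive field on the input at this output position is [4 -5 -2 / 2 -1 5 / 8 6 9]. Elementwise product with the kernel and sum: -5·2 + -2·-2 + -1·1 + 5·1 + 8·1.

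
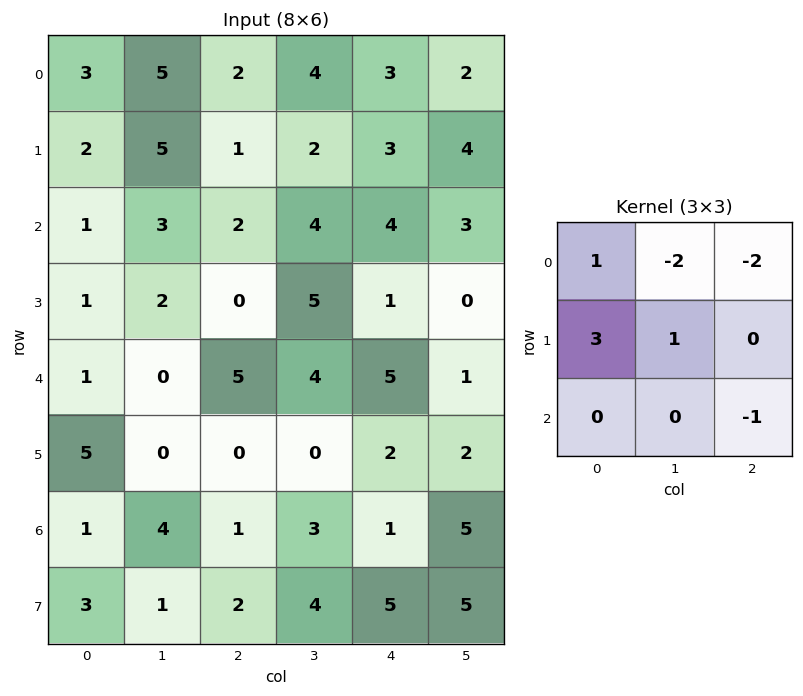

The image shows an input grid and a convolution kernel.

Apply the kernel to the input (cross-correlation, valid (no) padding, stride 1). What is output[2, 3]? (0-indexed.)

The receptive field on the input at this output position is [4 4 3 / 5 1 0 / 4 5 1]. Elementwise product with the kernel and sum: 4·1 + 4·-2 + 3·-2 + 5·3 + 1·1 + 1·-1.

5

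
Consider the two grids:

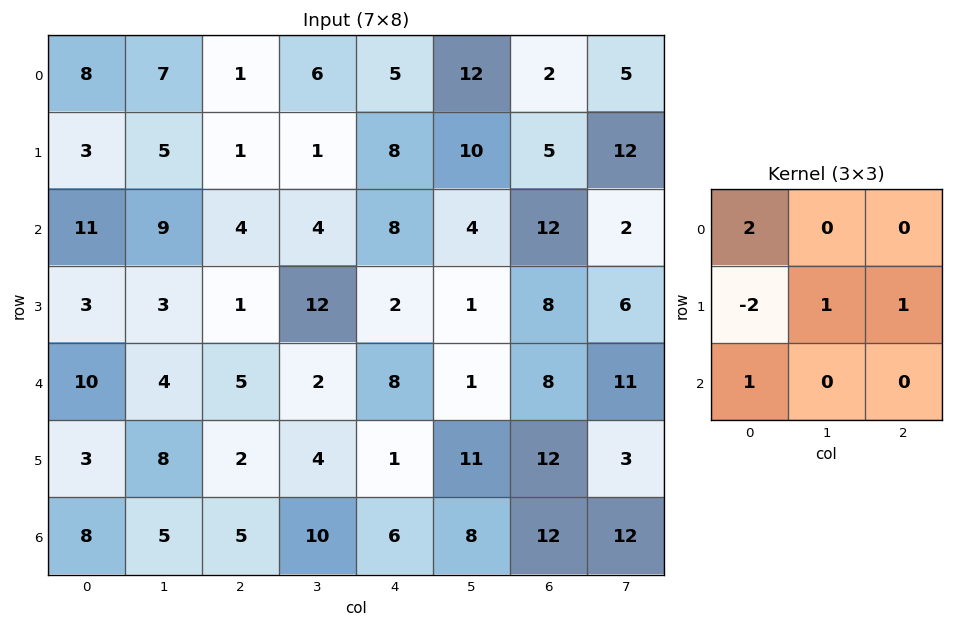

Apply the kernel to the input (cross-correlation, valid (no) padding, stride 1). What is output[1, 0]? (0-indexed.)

0

The receptive field on the input at this output position is [3 5 1 / 11 9 4 / 3 3 1]. Elementwise product with the kernel and sum: 3·2 + 11·-2 + 9·1 + 4·1 + 3·1.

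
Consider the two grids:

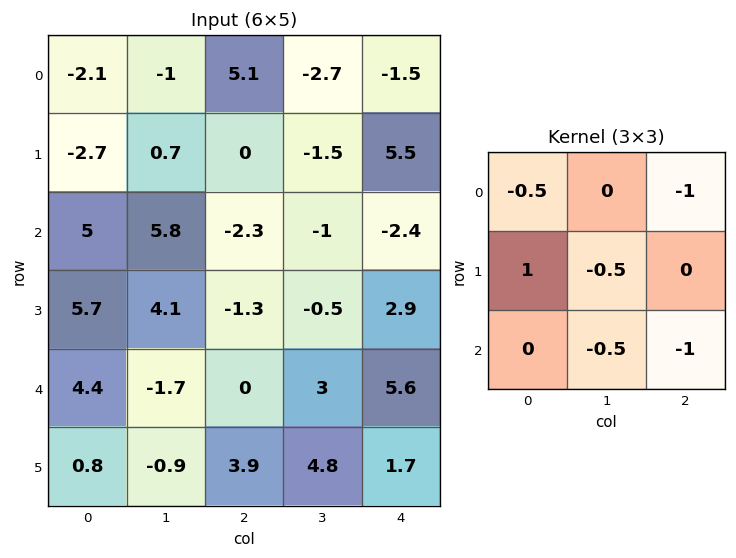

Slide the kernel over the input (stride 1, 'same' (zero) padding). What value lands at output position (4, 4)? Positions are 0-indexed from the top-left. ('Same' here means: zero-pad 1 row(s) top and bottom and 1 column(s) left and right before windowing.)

The receptive field on the zero-padded input at this output position is [-0.5 2.9 0 / 3 5.6 0 / 4.8 1.7 0]. Elementwise product with the kernel and sum: -0.5·-0.5 + 0·-1 + 3·1 + 5.6·-0.5 + 1.7·-0.5 + 0·-1.

-0.4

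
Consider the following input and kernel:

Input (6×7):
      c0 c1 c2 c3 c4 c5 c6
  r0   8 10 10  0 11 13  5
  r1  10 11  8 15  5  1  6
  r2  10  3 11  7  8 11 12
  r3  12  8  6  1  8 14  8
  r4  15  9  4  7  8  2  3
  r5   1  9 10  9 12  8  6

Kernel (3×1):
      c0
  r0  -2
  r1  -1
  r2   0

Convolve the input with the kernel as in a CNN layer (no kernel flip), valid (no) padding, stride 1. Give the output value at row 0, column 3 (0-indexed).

-15

The receptive field on the input at this output position is [0 / 15 / 7]. Elementwise product with the kernel and sum: 0·-2 + 15·-1.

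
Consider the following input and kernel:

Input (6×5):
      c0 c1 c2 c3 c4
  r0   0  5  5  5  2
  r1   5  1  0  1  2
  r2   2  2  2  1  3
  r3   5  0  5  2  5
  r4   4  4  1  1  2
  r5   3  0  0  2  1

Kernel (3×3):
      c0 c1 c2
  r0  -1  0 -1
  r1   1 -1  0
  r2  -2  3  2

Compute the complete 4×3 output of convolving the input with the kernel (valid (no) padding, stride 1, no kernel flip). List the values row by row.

5 -5 -3
-5 17 5
7 -11 3
-16 5 -2

Output[0,0]: The receptive field on the input at this output position is [0 5 5 / 5 1 0 / 2 2 2]. Elementwise product with the kernel and sum: 0·-1 + 5·-1 + 5·1 + 1·-1 + 2·-2 + 2·3 + 2·2.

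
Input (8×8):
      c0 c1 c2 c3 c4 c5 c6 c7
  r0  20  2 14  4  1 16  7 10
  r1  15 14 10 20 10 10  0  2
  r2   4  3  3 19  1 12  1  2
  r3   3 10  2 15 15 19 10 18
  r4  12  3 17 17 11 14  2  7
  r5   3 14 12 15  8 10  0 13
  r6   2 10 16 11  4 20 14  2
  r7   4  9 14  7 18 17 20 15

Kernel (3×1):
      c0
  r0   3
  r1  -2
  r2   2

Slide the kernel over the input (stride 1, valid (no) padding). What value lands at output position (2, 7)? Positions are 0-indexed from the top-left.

The receptive field on the input at this output position is [2 / 18 / 7]. Elementwise product with the kernel and sum: 2·3 + 18·-2 + 7·2.

-16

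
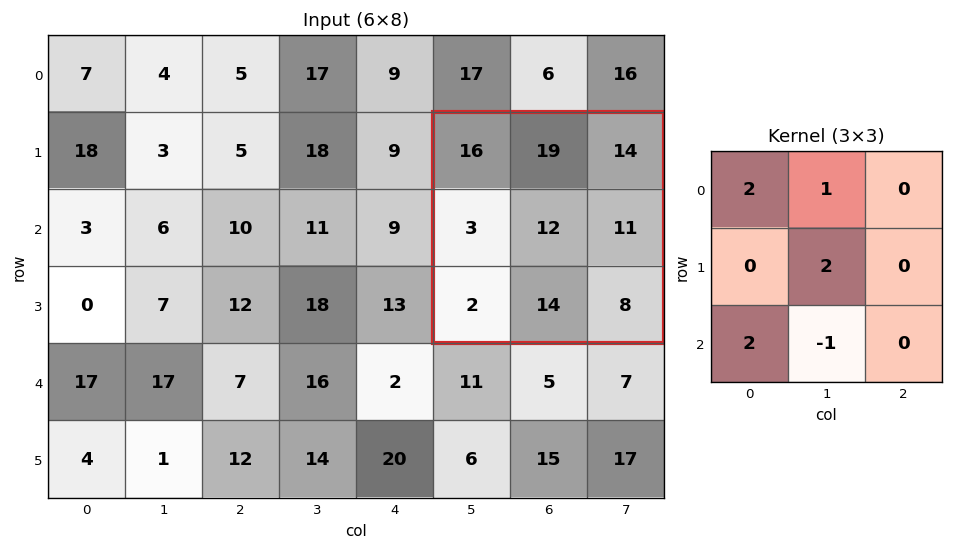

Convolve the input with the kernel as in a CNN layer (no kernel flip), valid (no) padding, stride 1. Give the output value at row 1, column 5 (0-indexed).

The receptive field on the input at this output position is [16 19 14 / 3 12 11 / 2 14 8]. Elementwise product with the kernel and sum: 16·2 + 19·1 + 12·2 + 2·2 + 14·-1.

65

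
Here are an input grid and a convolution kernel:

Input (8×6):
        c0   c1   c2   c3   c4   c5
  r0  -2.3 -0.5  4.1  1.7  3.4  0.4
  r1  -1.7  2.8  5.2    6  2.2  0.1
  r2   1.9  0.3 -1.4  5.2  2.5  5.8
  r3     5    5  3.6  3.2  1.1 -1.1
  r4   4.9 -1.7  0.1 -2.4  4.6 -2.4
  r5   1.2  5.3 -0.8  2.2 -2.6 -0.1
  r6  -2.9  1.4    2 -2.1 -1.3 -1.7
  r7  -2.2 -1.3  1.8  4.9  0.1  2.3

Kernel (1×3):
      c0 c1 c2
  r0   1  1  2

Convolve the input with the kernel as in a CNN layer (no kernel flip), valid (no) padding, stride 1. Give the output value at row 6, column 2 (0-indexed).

The receptive field on the input at this output position is [2 -2.1 -1.3]. Elementwise product with the kernel and sum: 2·1 + -2.1·1 + -1.3·2.

-2.7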